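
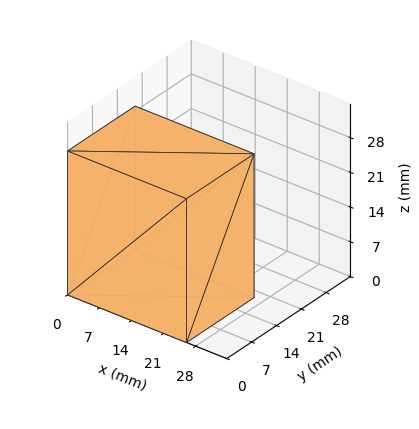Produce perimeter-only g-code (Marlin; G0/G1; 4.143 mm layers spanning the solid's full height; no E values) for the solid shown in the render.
Reading the render: the shape is a rectangular box, roughly 26 × 19 mm footprint and 29 mm tall (dimensions read to the nearest mm from the axis ticks). For the g-code, the solid's height is divided into equal slices at the stated Δz and each level perimeter traced with G1 moves after a G0 lift.

; perimeter-only toolpath
G21 ; units = mm
G90 ; absolute positioning
G28 ; home
; layer 1
G0 Z4.143
G0 X0.000 Y0.000
G1 X26.000 Y0.000
G1 X26.000 Y19.000
G1 X0.000 Y19.000
G1 X0.000 Y0.000
; layer 2
G0 Z8.286
G0 X0.000 Y0.000
G1 X26.000 Y0.000
G1 X26.000 Y19.000
G1 X0.000 Y19.000
G1 X0.000 Y0.000
; layer 3
G0 Z12.429
G0 X0.000 Y0.000
G1 X26.000 Y0.000
G1 X26.000 Y19.000
G1 X0.000 Y19.000
G1 X0.000 Y0.000
; layer 4
G0 Z16.571
G0 X0.000 Y0.000
G1 X26.000 Y0.000
G1 X26.000 Y19.000
G1 X0.000 Y19.000
G1 X0.000 Y0.000
; layer 5
G0 Z20.714
G0 X0.000 Y0.000
G1 X26.000 Y0.000
G1 X26.000 Y19.000
G1 X0.000 Y19.000
G1 X0.000 Y0.000
; layer 6
G0 Z24.857
G0 X0.000 Y0.000
G1 X26.000 Y0.000
G1 X26.000 Y19.000
G1 X0.000 Y19.000
G1 X0.000 Y0.000
; layer 7
G0 Z29.000
G0 X0.000 Y0.000
G1 X26.000 Y0.000
G1 X26.000 Y19.000
G1 X0.000 Y19.000
G1 X0.000 Y0.000
M2 ; end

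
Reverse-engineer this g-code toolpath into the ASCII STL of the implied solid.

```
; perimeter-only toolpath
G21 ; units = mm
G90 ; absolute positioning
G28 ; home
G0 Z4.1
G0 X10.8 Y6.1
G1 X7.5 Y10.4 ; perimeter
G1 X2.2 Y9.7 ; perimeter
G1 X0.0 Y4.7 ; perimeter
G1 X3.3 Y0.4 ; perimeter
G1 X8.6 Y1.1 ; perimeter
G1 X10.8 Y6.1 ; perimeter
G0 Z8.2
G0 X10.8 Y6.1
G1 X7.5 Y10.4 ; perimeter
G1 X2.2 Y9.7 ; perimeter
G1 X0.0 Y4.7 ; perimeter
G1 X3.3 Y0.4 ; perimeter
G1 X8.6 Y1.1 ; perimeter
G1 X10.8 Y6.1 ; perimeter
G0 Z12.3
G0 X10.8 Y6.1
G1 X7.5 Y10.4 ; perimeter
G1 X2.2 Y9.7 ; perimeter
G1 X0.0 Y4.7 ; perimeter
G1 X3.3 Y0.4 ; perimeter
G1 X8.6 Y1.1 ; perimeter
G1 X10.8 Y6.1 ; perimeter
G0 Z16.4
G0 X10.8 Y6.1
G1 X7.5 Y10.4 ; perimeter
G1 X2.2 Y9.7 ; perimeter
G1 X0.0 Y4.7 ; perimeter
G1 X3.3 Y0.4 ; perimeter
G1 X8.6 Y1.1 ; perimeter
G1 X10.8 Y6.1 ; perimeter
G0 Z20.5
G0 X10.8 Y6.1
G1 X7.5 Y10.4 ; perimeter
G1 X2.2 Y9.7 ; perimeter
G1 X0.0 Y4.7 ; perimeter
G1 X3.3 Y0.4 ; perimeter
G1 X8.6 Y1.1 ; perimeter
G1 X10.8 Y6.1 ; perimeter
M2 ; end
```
solid part
  facet normal 0.0000 0.0000 -1.0000
    outer loop
      vertex 2.2 9.7 0.0
      vertex 7.5 10.4 0.0
      vertex 10.8 6.1 0.0
    endloop
  endfacet
  facet normal 0.0000 0.0000 -1.0000
    outer loop
      vertex 0.0 4.7 0.0
      vertex 2.2 9.7 0.0
      vertex 10.8 6.1 0.0
    endloop
  endfacet
  facet normal 0.0000 0.0000 -1.0000
    outer loop
      vertex 3.3 0.4 0.0
      vertex 0.0 4.7 0.0
      vertex 10.8 6.1 0.0
    endloop
  endfacet
  facet normal 0.0000 0.0000 -1.0000
    outer loop
      vertex 8.6 1.1 0.0
      vertex 3.3 0.4 0.0
      vertex 10.8 6.1 0.0
    endloop
  endfacet
  facet normal 0.0000 0.0000 1.0000
    outer loop
      vertex 10.8 6.1 20.5
      vertex 7.5 10.4 20.5
      vertex 2.2 9.7 20.5
    endloop
  endfacet
  facet normal 0.0000 0.0000 1.0000
    outer loop
      vertex 10.8 6.1 20.5
      vertex 2.2 9.7 20.5
      vertex 0.0 4.7 20.5
    endloop
  endfacet
  facet normal 0.0000 0.0000 1.0000
    outer loop
      vertex 10.8 6.1 20.5
      vertex 0.0 4.7 20.5
      vertex 3.3 0.4 20.5
    endloop
  endfacet
  facet normal 0.0000 0.0000 1.0000
    outer loop
      vertex 10.8 6.1 20.5
      vertex 3.3 0.4 20.5
      vertex 8.6 1.1 20.5
    endloop
  endfacet
  facet normal 0.7933 0.6088 0.0000
    outer loop
      vertex 10.8 6.1 0.0
      vertex 7.5 10.4 0.0
      vertex 7.5 10.4 20.5
    endloop
  endfacet
  facet normal 0.7933 0.6088 0.0000
    outer loop
      vertex 10.8 6.1 0.0
      vertex 7.5 10.4 20.5
      vertex 10.8 6.1 20.5
    endloop
  endfacet
  facet normal -0.1309 0.9914 0.0000
    outer loop
      vertex 7.5 10.4 0.0
      vertex 2.2 9.7 0.0
      vertex 2.2 9.7 20.5
    endloop
  endfacet
  facet normal -0.1309 0.9914 0.0000
    outer loop
      vertex 7.5 10.4 0.0
      vertex 2.2 9.7 20.5
      vertex 7.5 10.4 20.5
    endloop
  endfacet
  facet normal -0.9153 0.4027 0.0000
    outer loop
      vertex 2.2 9.7 0.0
      vertex 0.0 4.7 0.0
      vertex 0.0 4.7 20.5
    endloop
  endfacet
  facet normal -0.9153 0.4027 0.0000
    outer loop
      vertex 2.2 9.7 0.0
      vertex 0.0 4.7 20.5
      vertex 2.2 9.7 20.5
    endloop
  endfacet
  facet normal -0.7933 -0.6088 0.0000
    outer loop
      vertex 0.0 4.7 0.0
      vertex 3.3 0.4 0.0
      vertex 3.3 0.4 20.5
    endloop
  endfacet
  facet normal -0.7933 -0.6088 0.0000
    outer loop
      vertex 0.0 4.7 0.0
      vertex 3.3 0.4 20.5
      vertex 0.0 4.7 20.5
    endloop
  endfacet
  facet normal 0.1309 -0.9914 0.0000
    outer loop
      vertex 3.3 0.4 0.0
      vertex 8.6 1.1 0.0
      vertex 8.6 1.1 20.5
    endloop
  endfacet
  facet normal 0.1309 -0.9914 0.0000
    outer loop
      vertex 3.3 0.4 0.0
      vertex 8.6 1.1 20.5
      vertex 3.3 0.4 20.5
    endloop
  endfacet
  facet normal 0.9153 -0.4027 0.0000
    outer loop
      vertex 8.6 1.1 0.0
      vertex 10.8 6.1 0.0
      vertex 10.8 6.1 20.5
    endloop
  endfacet
  facet normal 0.9153 -0.4027 0.0000
    outer loop
      vertex 8.6 1.1 0.0
      vertex 10.8 6.1 20.5
      vertex 8.6 1.1 20.5
    endloop
  endfacet
endsolid part

The G0 Z moves step by Δz≈4.1 mm. Every layer's G1 loop is the same polygon, so the solid is a straight extrusion of it from z=0 to z≈20.5. Closing with flat bottom and top caps and triangulating gives 20 facets — a regular 6-sided prism (a cylinder approximated with 6 flat sides), circumscribed radius ≈ 5.4 mm, height ≈ 20.5 mm.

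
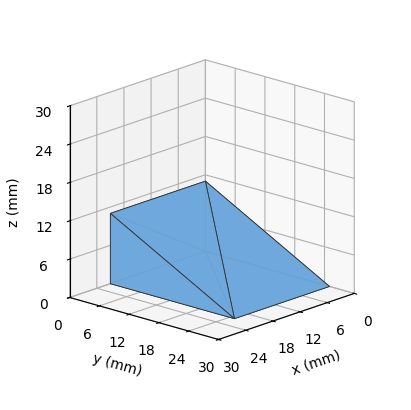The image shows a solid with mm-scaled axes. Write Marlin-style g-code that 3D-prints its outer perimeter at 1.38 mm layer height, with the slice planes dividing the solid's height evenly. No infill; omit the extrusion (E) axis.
Reading the render: the shape is a wedge (ramp): 21 × 25 mm base, rising to 11 mm along the y=0 edge and sloping linearly to z=0 at y=25 (dimensions read to the nearest mm from the axis ticks). For the g-code, the solid's height is divided into equal slices at the stated Δz and each level perimeter traced with G1 moves after a G0 lift.

; perimeter-only toolpath
G21 ; units = mm
G90 ; absolute positioning
G28 ; home
; layer 1
G0 Z1.38
G0 X0.00 Y0.00
G1 X21.00 Y0.00
G1 X21.00 Y21.88
G1 X0.00 Y21.88
G1 X0.00 Y0.00
; layer 2
G0 Z2.75
G0 X0.00 Y0.00
G1 X21.00 Y0.00
G1 X21.00 Y18.75
G1 X0.00 Y18.75
G1 X0.00 Y0.00
; layer 3
G0 Z4.12
G0 X0.00 Y0.00
G1 X21.00 Y0.00
G1 X21.00 Y15.62
G1 X0.00 Y15.62
G1 X0.00 Y0.00
; layer 4
G0 Z5.50
G0 X0.00 Y0.00
G1 X21.00 Y0.00
G1 X21.00 Y12.50
G1 X0.00 Y12.50
G1 X0.00 Y0.00
; layer 5
G0 Z6.88
G0 X0.00 Y0.00
G1 X21.00 Y0.00
G1 X21.00 Y9.38
G1 X0.00 Y9.38
G1 X0.00 Y0.00
; layer 6
G0 Z8.25
G0 X0.00 Y0.00
G1 X21.00 Y0.00
G1 X21.00 Y6.25
G1 X0.00 Y6.25
G1 X0.00 Y0.00
; layer 7
G0 Z9.62
G0 X0.00 Y0.00
G1 X21.00 Y0.00
G1 X21.00 Y3.12
G1 X0.00 Y3.12
G1 X0.00 Y0.00
M2 ; end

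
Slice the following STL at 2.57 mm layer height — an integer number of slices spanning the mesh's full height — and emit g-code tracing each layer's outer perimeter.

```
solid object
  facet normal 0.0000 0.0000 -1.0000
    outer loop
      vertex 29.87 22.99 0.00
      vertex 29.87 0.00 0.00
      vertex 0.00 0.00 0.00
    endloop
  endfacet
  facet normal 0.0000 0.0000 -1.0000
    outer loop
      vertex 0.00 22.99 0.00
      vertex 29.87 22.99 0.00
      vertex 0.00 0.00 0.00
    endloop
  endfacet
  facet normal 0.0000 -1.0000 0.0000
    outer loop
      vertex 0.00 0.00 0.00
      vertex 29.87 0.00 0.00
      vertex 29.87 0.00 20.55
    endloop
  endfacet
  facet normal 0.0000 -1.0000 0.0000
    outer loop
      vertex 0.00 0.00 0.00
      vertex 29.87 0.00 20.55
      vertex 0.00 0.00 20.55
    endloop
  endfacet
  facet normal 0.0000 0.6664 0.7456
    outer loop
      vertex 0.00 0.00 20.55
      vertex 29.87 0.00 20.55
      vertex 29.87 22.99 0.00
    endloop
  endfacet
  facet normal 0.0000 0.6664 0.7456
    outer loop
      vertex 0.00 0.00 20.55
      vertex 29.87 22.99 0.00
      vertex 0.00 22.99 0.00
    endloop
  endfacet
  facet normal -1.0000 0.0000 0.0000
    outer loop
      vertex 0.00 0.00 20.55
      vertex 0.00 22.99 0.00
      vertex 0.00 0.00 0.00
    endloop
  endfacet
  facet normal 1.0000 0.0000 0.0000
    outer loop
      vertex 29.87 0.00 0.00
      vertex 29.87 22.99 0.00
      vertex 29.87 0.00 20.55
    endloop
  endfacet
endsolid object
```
; perimeter-only toolpath
G21 ; units = mm
G90 ; absolute positioning
G28 ; home
; layer 1
G0 Z2.57
G0 X0.00 Y0.00
G1 X29.87 Y0.00
G1 X29.87 Y20.12
G1 X0.00 Y20.12
G1 X0.00 Y0.00
; layer 2
G0 Z5.14
G0 X0.00 Y0.00
G1 X29.87 Y0.00
G1 X29.87 Y17.24
G1 X0.00 Y17.24
G1 X0.00 Y0.00
; layer 3
G0 Z7.71
G0 X0.00 Y0.00
G1 X29.87 Y0.00
G1 X29.87 Y14.37
G1 X0.00 Y14.37
G1 X0.00 Y0.00
; layer 4
G0 Z10.28
G0 X0.00 Y0.00
G1 X29.87 Y0.00
G1 X29.87 Y11.49
G1 X0.00 Y11.49
G1 X0.00 Y0.00
; layer 5
G0 Z12.84
G0 X0.00 Y0.00
G1 X29.87 Y0.00
G1 X29.87 Y8.62
G1 X0.00 Y8.62
G1 X0.00 Y0.00
; layer 6
G0 Z15.41
G0 X0.00 Y0.00
G1 X29.87 Y0.00
G1 X29.87 Y5.75
G1 X0.00 Y5.75
G1 X0.00 Y0.00
; layer 7
G0 Z17.98
G0 X0.00 Y0.00
G1 X29.87 Y0.00
G1 X29.87 Y2.87
G1 X0.00 Y2.87
G1 X0.00 Y0.00
M2 ; end

The solid is a wedge (ramp): 29.9 × 23 mm base, rising to 20.6 mm along the y=0 edge and sloping linearly to z=0 at y=23. Slicing at Δz = 2.57 mm — 8 equal slices spanning the solid's height, so layer i sits at z = i·h/8 — gives 7 non-empty perimeters. Each is a 4-segment closed polygon; G0 lifts to the layer z and rapids to the start vertex, then G1 traces the edges. The cross-section shrinks linearly with z (the slice at the apex is degenerate and omitted).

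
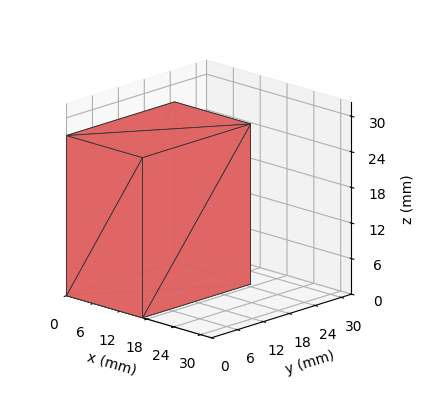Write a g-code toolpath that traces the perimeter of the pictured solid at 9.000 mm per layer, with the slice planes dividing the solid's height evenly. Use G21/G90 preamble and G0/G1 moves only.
Reading the render: the shape is a rectangular box, roughly 17 × 25 mm footprint and 27 mm tall (dimensions read to the nearest mm from the axis ticks). For the g-code, the solid's height is divided into equal slices at the stated Δz and each level perimeter traced with G1 moves after a G0 lift.

; perimeter-only toolpath
G21 ; units = mm
G90 ; absolute positioning
G28 ; home
; layer 1
G0 Z9.000
G0 X0.000 Y0.000
G1 X17.000 Y0.000
G1 X17.000 Y25.000
G1 X0.000 Y25.000
G1 X0.000 Y0.000
; layer 2
G0 Z18.000
G0 X0.000 Y0.000
G1 X17.000 Y0.000
G1 X17.000 Y25.000
G1 X0.000 Y25.000
G1 X0.000 Y0.000
; layer 3
G0 Z27.000
G0 X0.000 Y0.000
G1 X17.000 Y0.000
G1 X17.000 Y25.000
G1 X0.000 Y25.000
G1 X0.000 Y0.000
M2 ; end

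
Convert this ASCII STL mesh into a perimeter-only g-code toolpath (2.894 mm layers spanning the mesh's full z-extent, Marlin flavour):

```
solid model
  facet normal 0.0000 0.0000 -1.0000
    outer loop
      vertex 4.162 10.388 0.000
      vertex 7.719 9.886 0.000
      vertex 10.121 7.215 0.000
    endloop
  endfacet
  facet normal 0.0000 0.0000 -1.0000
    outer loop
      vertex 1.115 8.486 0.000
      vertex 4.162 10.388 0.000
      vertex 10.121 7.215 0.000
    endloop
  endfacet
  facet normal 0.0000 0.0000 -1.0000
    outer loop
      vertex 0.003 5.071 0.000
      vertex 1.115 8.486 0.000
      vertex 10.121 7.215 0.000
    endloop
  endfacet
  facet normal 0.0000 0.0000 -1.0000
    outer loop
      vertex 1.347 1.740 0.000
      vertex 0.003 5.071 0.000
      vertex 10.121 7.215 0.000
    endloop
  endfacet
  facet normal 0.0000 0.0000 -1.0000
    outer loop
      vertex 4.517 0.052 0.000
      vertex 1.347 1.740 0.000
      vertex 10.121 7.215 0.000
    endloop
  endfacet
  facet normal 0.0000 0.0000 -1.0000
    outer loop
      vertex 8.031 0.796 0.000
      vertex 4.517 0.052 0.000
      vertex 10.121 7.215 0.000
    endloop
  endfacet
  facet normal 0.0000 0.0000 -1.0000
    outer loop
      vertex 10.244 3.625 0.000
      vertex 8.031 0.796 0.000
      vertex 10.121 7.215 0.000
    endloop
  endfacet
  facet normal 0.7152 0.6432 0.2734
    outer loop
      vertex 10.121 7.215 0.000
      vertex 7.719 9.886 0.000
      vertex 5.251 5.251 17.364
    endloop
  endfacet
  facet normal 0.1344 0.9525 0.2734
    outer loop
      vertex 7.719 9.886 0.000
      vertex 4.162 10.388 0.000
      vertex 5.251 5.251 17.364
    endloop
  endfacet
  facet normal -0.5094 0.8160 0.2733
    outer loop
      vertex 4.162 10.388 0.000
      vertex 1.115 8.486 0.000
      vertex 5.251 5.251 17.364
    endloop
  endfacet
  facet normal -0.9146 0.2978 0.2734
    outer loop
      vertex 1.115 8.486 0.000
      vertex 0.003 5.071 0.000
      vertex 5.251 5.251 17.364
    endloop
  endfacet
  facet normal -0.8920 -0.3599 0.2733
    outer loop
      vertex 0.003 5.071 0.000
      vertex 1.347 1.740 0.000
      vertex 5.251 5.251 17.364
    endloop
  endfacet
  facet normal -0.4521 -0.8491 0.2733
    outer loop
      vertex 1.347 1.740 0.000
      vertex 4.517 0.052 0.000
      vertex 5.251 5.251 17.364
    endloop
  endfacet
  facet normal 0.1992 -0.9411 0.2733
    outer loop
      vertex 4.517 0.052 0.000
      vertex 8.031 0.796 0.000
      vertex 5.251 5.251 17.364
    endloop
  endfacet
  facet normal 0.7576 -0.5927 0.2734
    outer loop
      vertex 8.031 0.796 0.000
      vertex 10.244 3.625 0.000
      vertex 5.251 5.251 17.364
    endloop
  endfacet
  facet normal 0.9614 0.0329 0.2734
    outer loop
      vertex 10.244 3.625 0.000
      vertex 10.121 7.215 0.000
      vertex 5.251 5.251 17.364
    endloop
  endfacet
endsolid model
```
; perimeter-only toolpath
G21 ; units = mm
G90 ; absolute positioning
G28 ; home
; layer 1
G0 Z2.894
G0 X9.309 Y6.888
G1 X7.308 Y9.114
G1 X4.343 Y9.532
G1 X1.804 Y7.947
G1 X0.878 Y5.101
G1 X1.998 Y2.325
G1 X4.639 Y0.918
G1 X7.568 Y1.538
G1 X9.412 Y3.896
G1 X9.309 Y6.888
; layer 2
G0 Z5.788
G0 X8.498 Y6.560
G1 X6.896 Y8.341
G1 X4.525 Y8.676
G1 X2.494 Y7.408
G1 X1.752 Y5.131
G1 X2.648 Y2.910
G1 X4.762 Y1.785
G1 X7.104 Y2.281
G1 X8.580 Y4.167
G1 X8.498 Y6.560
; layer 3
G0 Z8.682
G0 X7.686 Y6.233
G1 X6.485 Y7.569
G1 X4.707 Y7.819
G1 X3.183 Y6.869
G1 X2.627 Y5.161
G1 X3.299 Y3.496
G1 X4.884 Y2.651
G1 X6.641 Y3.024
G1 X7.748 Y4.438
G1 X7.686 Y6.233
; layer 4
G0 Z11.576
G0 X6.874 Y5.906
G1 X6.074 Y6.796
G1 X4.888 Y6.963
G1 X3.872 Y6.329
G1 X3.502 Y5.191
G1 X3.950 Y4.081
G1 X5.006 Y3.518
G1 X6.178 Y3.766
G1 X6.915 Y4.709
G1 X6.874 Y5.906
; layer 5
G0 Z14.470
G0 X6.063 Y5.578
G1 X5.662 Y6.023
G1 X5.069 Y6.107
G1 X4.562 Y5.790
G1 X4.376 Y5.221
G1 X4.600 Y4.666
G1 X5.129 Y4.385
G1 X5.714 Y4.508
G1 X6.083 Y4.980
G1 X6.063 Y5.578
M2 ; end

The solid is a regular 9-sided pyramid, base circumscribed radius ≈ 5.25 mm, apex at z ≈ 17.4 mm. Slicing at Δz = 2.894 mm — 6 equal slices spanning the solid's height, so layer i sits at z = i·h/6 — gives 5 non-empty perimeters. Each is a 9-segment closed polygon; G0 lifts to the layer z and rapids to the start vertex, then G1 traces the edges. The cross-section shrinks linearly with z (the slice at the apex is degenerate and omitted).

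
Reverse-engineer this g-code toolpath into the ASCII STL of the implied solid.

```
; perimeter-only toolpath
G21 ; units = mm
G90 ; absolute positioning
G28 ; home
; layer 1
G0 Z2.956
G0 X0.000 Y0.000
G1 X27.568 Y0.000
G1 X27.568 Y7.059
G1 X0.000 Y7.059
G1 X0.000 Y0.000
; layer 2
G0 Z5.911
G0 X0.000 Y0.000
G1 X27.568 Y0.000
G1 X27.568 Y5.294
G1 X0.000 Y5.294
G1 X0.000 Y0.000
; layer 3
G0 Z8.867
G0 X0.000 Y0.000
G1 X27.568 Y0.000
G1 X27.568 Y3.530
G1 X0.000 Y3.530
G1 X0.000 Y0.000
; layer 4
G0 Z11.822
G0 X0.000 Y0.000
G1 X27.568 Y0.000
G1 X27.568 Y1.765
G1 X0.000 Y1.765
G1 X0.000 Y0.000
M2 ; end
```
solid part
  facet normal 0.0000 0.0000 -1.0000
    outer loop
      vertex 27.568 8.824 0.000
      vertex 27.568 0.000 0.000
      vertex 0.000 0.000 0.000
    endloop
  endfacet
  facet normal 0.0000 0.0000 -1.0000
    outer loop
      vertex 0.000 8.824 0.000
      vertex 27.568 8.824 0.000
      vertex 0.000 0.000 0.000
    endloop
  endfacet
  facet normal 0.0000 -1.0000 0.0000
    outer loop
      vertex 0.000 0.000 0.000
      vertex 27.568 0.000 0.000
      vertex 27.568 0.000 14.778
    endloop
  endfacet
  facet normal 0.0000 -1.0000 0.0000
    outer loop
      vertex 0.000 0.000 0.000
      vertex 27.568 0.000 14.778
      vertex 0.000 0.000 14.778
    endloop
  endfacet
  facet normal 0.0000 0.8586 0.5127
    outer loop
      vertex 0.000 0.000 14.778
      vertex 27.568 0.000 14.778
      vertex 27.568 8.824 0.000
    endloop
  endfacet
  facet normal 0.0000 0.8586 0.5127
    outer loop
      vertex 0.000 0.000 14.778
      vertex 27.568 8.824 0.000
      vertex 0.000 8.824 0.000
    endloop
  endfacet
  facet normal -1.0000 0.0000 0.0000
    outer loop
      vertex 0.000 0.000 14.778
      vertex 0.000 8.824 0.000
      vertex 0.000 0.000 0.000
    endloop
  endfacet
  facet normal 1.0000 0.0000 0.0000
    outer loop
      vertex 27.568 0.000 0.000
      vertex 27.568 8.824 0.000
      vertex 27.568 0.000 14.778
    endloop
  endfacet
endsolid part

The G0 Z moves step by Δz≈2.956 mm. The G1 loops shrink linearly with z, so the solid tapers from its base footprint up to z≈14.8. Closing with a flat bottom cap and the tapered top and triangulating gives 8 facets — a wedge (ramp): 27.6 × 8.82 mm base, rising to 14.8 mm along the y=0 edge and sloping linearly to z=0 at y=8.82.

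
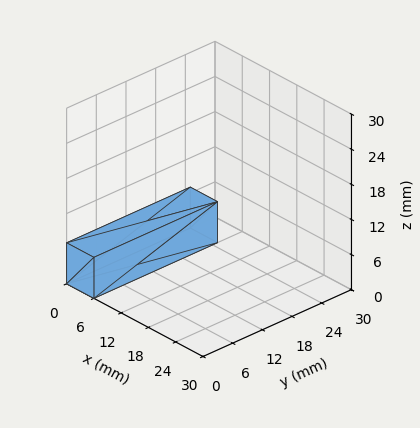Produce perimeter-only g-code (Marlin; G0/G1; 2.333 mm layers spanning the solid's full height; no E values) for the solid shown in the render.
Reading the render: the shape is a rectangular box, roughly 6 × 25 mm footprint and 7 mm tall (dimensions read to the nearest mm from the axis ticks). For the g-code, the solid's height is divided into equal slices at the stated Δz and each level perimeter traced with G1 moves after a G0 lift.

; perimeter-only toolpath
G21 ; units = mm
G90 ; absolute positioning
G28 ; home
; layer 1
G0 Z2.333
G0 X0.000 Y0.000
G1 X6.000 Y0.000
G1 X6.000 Y25.000
G1 X0.000 Y25.000
G1 X0.000 Y0.000
; layer 2
G0 Z4.667
G0 X0.000 Y0.000
G1 X6.000 Y0.000
G1 X6.000 Y25.000
G1 X0.000 Y25.000
G1 X0.000 Y0.000
; layer 3
G0 Z7.000
G0 X0.000 Y0.000
G1 X6.000 Y0.000
G1 X6.000 Y25.000
G1 X0.000 Y25.000
G1 X0.000 Y0.000
M2 ; end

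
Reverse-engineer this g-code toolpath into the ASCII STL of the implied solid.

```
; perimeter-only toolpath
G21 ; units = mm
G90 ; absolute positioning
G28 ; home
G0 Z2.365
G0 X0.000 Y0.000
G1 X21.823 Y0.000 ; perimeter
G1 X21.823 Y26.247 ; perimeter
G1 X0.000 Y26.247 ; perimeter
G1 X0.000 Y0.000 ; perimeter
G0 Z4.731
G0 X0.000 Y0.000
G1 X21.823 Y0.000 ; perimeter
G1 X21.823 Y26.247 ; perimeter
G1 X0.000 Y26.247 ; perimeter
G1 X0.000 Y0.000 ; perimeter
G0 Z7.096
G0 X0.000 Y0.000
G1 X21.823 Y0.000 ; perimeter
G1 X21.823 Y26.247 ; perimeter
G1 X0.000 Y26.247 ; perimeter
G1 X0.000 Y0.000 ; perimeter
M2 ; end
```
solid part
  facet normal 0.0000 0.0000 -1.0000
    outer loop
      vertex 21.823 26.247 0.000
      vertex 21.823 0.000 0.000
      vertex 0.000 0.000 0.000
    endloop
  endfacet
  facet normal 0.0000 0.0000 -1.0000
    outer loop
      vertex 0.000 26.247 0.000
      vertex 21.823 26.247 0.000
      vertex 0.000 0.000 0.000
    endloop
  endfacet
  facet normal 0.0000 0.0000 1.0000
    outer loop
      vertex 0.000 0.000 7.096
      vertex 21.823 0.000 7.096
      vertex 21.823 26.247 7.096
    endloop
  endfacet
  facet normal 0.0000 0.0000 1.0000
    outer loop
      vertex 0.000 0.000 7.096
      vertex 21.823 26.247 7.096
      vertex 0.000 26.247 7.096
    endloop
  endfacet
  facet normal 0.0000 -1.0000 0.0000
    outer loop
      vertex 0.000 0.000 0.000
      vertex 21.823 0.000 0.000
      vertex 21.823 0.000 7.096
    endloop
  endfacet
  facet normal 0.0000 -1.0000 0.0000
    outer loop
      vertex 0.000 0.000 0.000
      vertex 21.823 0.000 7.096
      vertex 0.000 0.000 7.096
    endloop
  endfacet
  facet normal 0.0000 1.0000 0.0000
    outer loop
      vertex 21.823 26.247 7.096
      vertex 21.823 26.247 0.000
      vertex 0.000 26.247 0.000
    endloop
  endfacet
  facet normal 0.0000 1.0000 0.0000
    outer loop
      vertex 0.000 26.247 7.096
      vertex 21.823 26.247 7.096
      vertex 0.000 26.247 0.000
    endloop
  endfacet
  facet normal -1.0000 0.0000 0.0000
    outer loop
      vertex 0.000 26.247 7.096
      vertex 0.000 26.247 0.000
      vertex 0.000 0.000 0.000
    endloop
  endfacet
  facet normal -1.0000 0.0000 0.0000
    outer loop
      vertex 0.000 0.000 7.096
      vertex 0.000 26.247 7.096
      vertex 0.000 0.000 0.000
    endloop
  endfacet
  facet normal 1.0000 0.0000 0.0000
    outer loop
      vertex 21.823 0.000 0.000
      vertex 21.823 26.247 0.000
      vertex 21.823 26.247 7.096
    endloop
  endfacet
  facet normal 1.0000 0.0000 0.0000
    outer loop
      vertex 21.823 0.000 0.000
      vertex 21.823 26.247 7.096
      vertex 21.823 0.000 7.096
    endloop
  endfacet
endsolid part

The G0 Z moves step by Δz≈2.365 mm. Every layer's G1 loop is the same polygon, so the solid is a straight extrusion of it from z=0 to z≈7.1. Closing with flat bottom and top caps and triangulating gives 12 facets — a rectangular box, roughly 21.8 × 26.2 mm footprint and 7.1 mm tall.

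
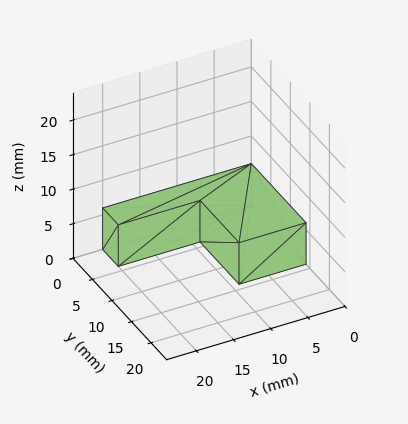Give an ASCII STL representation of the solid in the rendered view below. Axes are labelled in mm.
Reading the render: the shape is an L-shaped prism: outer 20 × 14 mm, arm thicknesses ≈ 4 mm (horizontal) and 9 mm (vertical), extruded 6 mm in z (dimensions read to the nearest mm from the axis ticks). For the STL, each face is triangulated and given an outward normal.

solid part
  facet normal 0.0000 0.0000 -1.0000
    outer loop
      vertex 20.00 4.00 0.00
      vertex 20.00 0.00 0.00
      vertex 0.00 0.00 0.00
    endloop
  endfacet
  facet normal 0.0000 0.0000 -1.0000
    outer loop
      vertex 9.00 4.00 0.00
      vertex 20.00 4.00 0.00
      vertex 0.00 0.00 0.00
    endloop
  endfacet
  facet normal 0.0000 0.0000 -1.0000
    outer loop
      vertex 9.00 14.00 0.00
      vertex 9.00 4.00 0.00
      vertex 0.00 0.00 0.00
    endloop
  endfacet
  facet normal 0.0000 0.0000 -1.0000
    outer loop
      vertex 0.00 14.00 0.00
      vertex 9.00 14.00 0.00
      vertex 0.00 0.00 0.00
    endloop
  endfacet
  facet normal 0.0000 0.0000 1.0000
    outer loop
      vertex 0.00 0.00 6.00
      vertex 20.00 0.00 6.00
      vertex 20.00 4.00 6.00
    endloop
  endfacet
  facet normal 0.0000 0.0000 1.0000
    outer loop
      vertex 0.00 0.00 6.00
      vertex 20.00 4.00 6.00
      vertex 9.00 4.00 6.00
    endloop
  endfacet
  facet normal 0.0000 0.0000 1.0000
    outer loop
      vertex 0.00 0.00 6.00
      vertex 9.00 4.00 6.00
      vertex 9.00 14.00 6.00
    endloop
  endfacet
  facet normal 0.0000 0.0000 1.0000
    outer loop
      vertex 0.00 0.00 6.00
      vertex 9.00 14.00 6.00
      vertex 0.00 14.00 6.00
    endloop
  endfacet
  facet normal 0.0000 -1.0000 0.0000
    outer loop
      vertex 0.00 0.00 0.00
      vertex 20.00 0.00 0.00
      vertex 20.00 0.00 6.00
    endloop
  endfacet
  facet normal 0.0000 -1.0000 0.0000
    outer loop
      vertex 0.00 0.00 0.00
      vertex 20.00 0.00 6.00
      vertex 0.00 0.00 6.00
    endloop
  endfacet
  facet normal 1.0000 0.0000 0.0000
    outer loop
      vertex 20.00 0.00 0.00
      vertex 20.00 4.00 0.00
      vertex 20.00 4.00 6.00
    endloop
  endfacet
  facet normal 1.0000 0.0000 0.0000
    outer loop
      vertex 20.00 0.00 0.00
      vertex 20.00 4.00 6.00
      vertex 20.00 0.00 6.00
    endloop
  endfacet
  facet normal 0.0000 1.0000 0.0000
    outer loop
      vertex 20.00 4.00 0.00
      vertex 9.00 4.00 0.00
      vertex 9.00 4.00 6.00
    endloop
  endfacet
  facet normal 0.0000 1.0000 0.0000
    outer loop
      vertex 20.00 4.00 0.00
      vertex 9.00 4.00 6.00
      vertex 20.00 4.00 6.00
    endloop
  endfacet
  facet normal 1.0000 0.0000 0.0000
    outer loop
      vertex 9.00 4.00 0.00
      vertex 9.00 14.00 0.00
      vertex 9.00 14.00 6.00
    endloop
  endfacet
  facet normal 1.0000 0.0000 0.0000
    outer loop
      vertex 9.00 4.00 0.00
      vertex 9.00 14.00 6.00
      vertex 9.00 4.00 6.00
    endloop
  endfacet
  facet normal 0.0000 1.0000 0.0000
    outer loop
      vertex 9.00 14.00 0.00
      vertex 0.00 14.00 0.00
      vertex 0.00 14.00 6.00
    endloop
  endfacet
  facet normal 0.0000 1.0000 0.0000
    outer loop
      vertex 9.00 14.00 0.00
      vertex 0.00 14.00 6.00
      vertex 9.00 14.00 6.00
    endloop
  endfacet
  facet normal -1.0000 0.0000 0.0000
    outer loop
      vertex 0.00 14.00 0.00
      vertex 0.00 0.00 0.00
      vertex 0.00 0.00 6.00
    endloop
  endfacet
  facet normal -1.0000 0.0000 0.0000
    outer loop
      vertex 0.00 14.00 0.00
      vertex 0.00 0.00 6.00
      vertex 0.00 14.00 6.00
    endloop
  endfacet
endsolid part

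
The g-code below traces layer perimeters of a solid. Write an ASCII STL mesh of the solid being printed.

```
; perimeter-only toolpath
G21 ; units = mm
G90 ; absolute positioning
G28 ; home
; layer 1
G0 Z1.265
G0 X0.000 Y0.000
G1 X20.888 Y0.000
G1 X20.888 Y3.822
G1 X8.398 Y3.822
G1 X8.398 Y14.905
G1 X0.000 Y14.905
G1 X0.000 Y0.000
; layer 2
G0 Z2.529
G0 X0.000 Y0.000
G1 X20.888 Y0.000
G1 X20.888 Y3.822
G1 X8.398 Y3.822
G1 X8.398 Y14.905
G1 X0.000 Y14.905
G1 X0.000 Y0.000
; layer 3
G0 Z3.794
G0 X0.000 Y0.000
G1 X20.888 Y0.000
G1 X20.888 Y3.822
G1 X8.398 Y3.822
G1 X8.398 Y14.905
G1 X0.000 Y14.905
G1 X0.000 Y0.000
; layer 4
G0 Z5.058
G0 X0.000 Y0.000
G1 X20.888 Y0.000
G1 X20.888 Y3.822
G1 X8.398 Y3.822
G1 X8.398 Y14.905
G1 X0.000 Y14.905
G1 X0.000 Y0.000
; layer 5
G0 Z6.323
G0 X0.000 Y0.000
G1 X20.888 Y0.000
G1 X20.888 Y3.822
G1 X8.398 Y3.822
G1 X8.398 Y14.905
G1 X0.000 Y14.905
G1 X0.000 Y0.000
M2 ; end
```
solid part
  facet normal 0.0000 0.0000 -1.0000
    outer loop
      vertex 20.888 3.822 0.000
      vertex 20.888 0.000 0.000
      vertex 0.000 0.000 0.000
    endloop
  endfacet
  facet normal 0.0000 0.0000 -1.0000
    outer loop
      vertex 8.398 3.822 0.000
      vertex 20.888 3.822 0.000
      vertex 0.000 0.000 0.000
    endloop
  endfacet
  facet normal 0.0000 0.0000 -1.0000
    outer loop
      vertex 8.398 14.905 0.000
      vertex 8.398 3.822 0.000
      vertex 0.000 0.000 0.000
    endloop
  endfacet
  facet normal 0.0000 0.0000 -1.0000
    outer loop
      vertex 0.000 14.905 0.000
      vertex 8.398 14.905 0.000
      vertex 0.000 0.000 0.000
    endloop
  endfacet
  facet normal 0.0000 0.0000 1.0000
    outer loop
      vertex 0.000 0.000 6.323
      vertex 20.888 0.000 6.323
      vertex 20.888 3.822 6.323
    endloop
  endfacet
  facet normal 0.0000 0.0000 1.0000
    outer loop
      vertex 0.000 0.000 6.323
      vertex 20.888 3.822 6.323
      vertex 8.398 3.822 6.323
    endloop
  endfacet
  facet normal 0.0000 0.0000 1.0000
    outer loop
      vertex 0.000 0.000 6.323
      vertex 8.398 3.822 6.323
      vertex 8.398 14.905 6.323
    endloop
  endfacet
  facet normal 0.0000 0.0000 1.0000
    outer loop
      vertex 0.000 0.000 6.323
      vertex 8.398 14.905 6.323
      vertex 0.000 14.905 6.323
    endloop
  endfacet
  facet normal 0.0000 -1.0000 0.0000
    outer loop
      vertex 0.000 0.000 0.000
      vertex 20.888 0.000 0.000
      vertex 20.888 0.000 6.323
    endloop
  endfacet
  facet normal 0.0000 -1.0000 0.0000
    outer loop
      vertex 0.000 0.000 0.000
      vertex 20.888 0.000 6.323
      vertex 0.000 0.000 6.323
    endloop
  endfacet
  facet normal 1.0000 0.0000 0.0000
    outer loop
      vertex 20.888 0.000 0.000
      vertex 20.888 3.822 0.000
      vertex 20.888 3.822 6.323
    endloop
  endfacet
  facet normal 1.0000 0.0000 0.0000
    outer loop
      vertex 20.888 0.000 0.000
      vertex 20.888 3.822 6.323
      vertex 20.888 0.000 6.323
    endloop
  endfacet
  facet normal 0.0000 1.0000 0.0000
    outer loop
      vertex 20.888 3.822 0.000
      vertex 8.398 3.822 0.000
      vertex 8.398 3.822 6.323
    endloop
  endfacet
  facet normal 0.0000 1.0000 0.0000
    outer loop
      vertex 20.888 3.822 0.000
      vertex 8.398 3.822 6.323
      vertex 20.888 3.822 6.323
    endloop
  endfacet
  facet normal 1.0000 0.0000 0.0000
    outer loop
      vertex 8.398 3.822 0.000
      vertex 8.398 14.905 0.000
      vertex 8.398 14.905 6.323
    endloop
  endfacet
  facet normal 1.0000 0.0000 0.0000
    outer loop
      vertex 8.398 3.822 0.000
      vertex 8.398 14.905 6.323
      vertex 8.398 3.822 6.323
    endloop
  endfacet
  facet normal 0.0000 1.0000 0.0000
    outer loop
      vertex 8.398 14.905 0.000
      vertex 0.000 14.905 0.000
      vertex 0.000 14.905 6.323
    endloop
  endfacet
  facet normal 0.0000 1.0000 0.0000
    outer loop
      vertex 8.398 14.905 0.000
      vertex 0.000 14.905 6.323
      vertex 8.398 14.905 6.323
    endloop
  endfacet
  facet normal -1.0000 0.0000 0.0000
    outer loop
      vertex 0.000 14.905 0.000
      vertex 0.000 0.000 0.000
      vertex 0.000 0.000 6.323
    endloop
  endfacet
  facet normal -1.0000 0.0000 0.0000
    outer loop
      vertex 0.000 14.905 0.000
      vertex 0.000 0.000 6.323
      vertex 0.000 14.905 6.323
    endloop
  endfacet
endsolid part

The G0 Z moves step by Δz≈1.265 mm. Every layer's G1 loop is the same polygon, so the solid is a straight extrusion of it from z=0 to z≈6.32. Closing with flat bottom and top caps and triangulating gives 20 facets — an L-shaped prism: outer 20.9 × 14.9 mm, arm thicknesses ≈ 3.82 mm (horizontal) and 8.4 mm (vertical), extruded 6.32 mm in z.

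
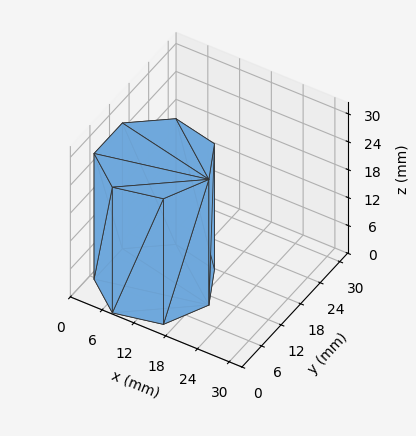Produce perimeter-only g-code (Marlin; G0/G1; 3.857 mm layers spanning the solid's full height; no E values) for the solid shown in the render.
Reading the render: the shape is a regular 7-sided prism (a cylinder approximated with 7 flat sides), circumscribed radius ≈ 10 mm, height ≈ 27 mm (dimensions read to the nearest mm from the axis ticks). For the g-code, the solid's height is divided into equal slices at the stated Δz and each level perimeter traced with G1 moves after a G0 lift.

; perimeter-only toolpath
G21 ; units = mm
G90 ; absolute positioning
G28 ; home
; layer 1
G0 Z3.857
G0 X20.000 Y10.000
G1 X16.235 Y17.818
G1 X7.775 Y19.749
G1 X0.990 Y14.339
G1 X0.990 Y5.661
G1 X7.775 Y0.251
G1 X16.235 Y2.182
G1 X20.000 Y10.000
; layer 2
G0 Z7.714
G0 X20.000 Y10.000
G1 X16.235 Y17.818
G1 X7.775 Y19.749
G1 X0.990 Y14.339
G1 X0.990 Y5.661
G1 X7.775 Y0.251
G1 X16.235 Y2.182
G1 X20.000 Y10.000
; layer 3
G0 Z11.571
G0 X20.000 Y10.000
G1 X16.235 Y17.818
G1 X7.775 Y19.749
G1 X0.990 Y14.339
G1 X0.990 Y5.661
G1 X7.775 Y0.251
G1 X16.235 Y2.182
G1 X20.000 Y10.000
; layer 4
G0 Z15.429
G0 X20.000 Y10.000
G1 X16.235 Y17.818
G1 X7.775 Y19.749
G1 X0.990 Y14.339
G1 X0.990 Y5.661
G1 X7.775 Y0.251
G1 X16.235 Y2.182
G1 X20.000 Y10.000
; layer 5
G0 Z19.286
G0 X20.000 Y10.000
G1 X16.235 Y17.818
G1 X7.775 Y19.749
G1 X0.990 Y14.339
G1 X0.990 Y5.661
G1 X7.775 Y0.251
G1 X16.235 Y2.182
G1 X20.000 Y10.000
; layer 6
G0 Z23.143
G0 X20.000 Y10.000
G1 X16.235 Y17.818
G1 X7.775 Y19.749
G1 X0.990 Y14.339
G1 X0.990 Y5.661
G1 X7.775 Y0.251
G1 X16.235 Y2.182
G1 X20.000 Y10.000
; layer 7
G0 Z27.000
G0 X20.000 Y10.000
G1 X16.235 Y17.818
G1 X7.775 Y19.749
G1 X0.990 Y14.339
G1 X0.990 Y5.661
G1 X7.775 Y0.251
G1 X16.235 Y2.182
G1 X20.000 Y10.000
M2 ; end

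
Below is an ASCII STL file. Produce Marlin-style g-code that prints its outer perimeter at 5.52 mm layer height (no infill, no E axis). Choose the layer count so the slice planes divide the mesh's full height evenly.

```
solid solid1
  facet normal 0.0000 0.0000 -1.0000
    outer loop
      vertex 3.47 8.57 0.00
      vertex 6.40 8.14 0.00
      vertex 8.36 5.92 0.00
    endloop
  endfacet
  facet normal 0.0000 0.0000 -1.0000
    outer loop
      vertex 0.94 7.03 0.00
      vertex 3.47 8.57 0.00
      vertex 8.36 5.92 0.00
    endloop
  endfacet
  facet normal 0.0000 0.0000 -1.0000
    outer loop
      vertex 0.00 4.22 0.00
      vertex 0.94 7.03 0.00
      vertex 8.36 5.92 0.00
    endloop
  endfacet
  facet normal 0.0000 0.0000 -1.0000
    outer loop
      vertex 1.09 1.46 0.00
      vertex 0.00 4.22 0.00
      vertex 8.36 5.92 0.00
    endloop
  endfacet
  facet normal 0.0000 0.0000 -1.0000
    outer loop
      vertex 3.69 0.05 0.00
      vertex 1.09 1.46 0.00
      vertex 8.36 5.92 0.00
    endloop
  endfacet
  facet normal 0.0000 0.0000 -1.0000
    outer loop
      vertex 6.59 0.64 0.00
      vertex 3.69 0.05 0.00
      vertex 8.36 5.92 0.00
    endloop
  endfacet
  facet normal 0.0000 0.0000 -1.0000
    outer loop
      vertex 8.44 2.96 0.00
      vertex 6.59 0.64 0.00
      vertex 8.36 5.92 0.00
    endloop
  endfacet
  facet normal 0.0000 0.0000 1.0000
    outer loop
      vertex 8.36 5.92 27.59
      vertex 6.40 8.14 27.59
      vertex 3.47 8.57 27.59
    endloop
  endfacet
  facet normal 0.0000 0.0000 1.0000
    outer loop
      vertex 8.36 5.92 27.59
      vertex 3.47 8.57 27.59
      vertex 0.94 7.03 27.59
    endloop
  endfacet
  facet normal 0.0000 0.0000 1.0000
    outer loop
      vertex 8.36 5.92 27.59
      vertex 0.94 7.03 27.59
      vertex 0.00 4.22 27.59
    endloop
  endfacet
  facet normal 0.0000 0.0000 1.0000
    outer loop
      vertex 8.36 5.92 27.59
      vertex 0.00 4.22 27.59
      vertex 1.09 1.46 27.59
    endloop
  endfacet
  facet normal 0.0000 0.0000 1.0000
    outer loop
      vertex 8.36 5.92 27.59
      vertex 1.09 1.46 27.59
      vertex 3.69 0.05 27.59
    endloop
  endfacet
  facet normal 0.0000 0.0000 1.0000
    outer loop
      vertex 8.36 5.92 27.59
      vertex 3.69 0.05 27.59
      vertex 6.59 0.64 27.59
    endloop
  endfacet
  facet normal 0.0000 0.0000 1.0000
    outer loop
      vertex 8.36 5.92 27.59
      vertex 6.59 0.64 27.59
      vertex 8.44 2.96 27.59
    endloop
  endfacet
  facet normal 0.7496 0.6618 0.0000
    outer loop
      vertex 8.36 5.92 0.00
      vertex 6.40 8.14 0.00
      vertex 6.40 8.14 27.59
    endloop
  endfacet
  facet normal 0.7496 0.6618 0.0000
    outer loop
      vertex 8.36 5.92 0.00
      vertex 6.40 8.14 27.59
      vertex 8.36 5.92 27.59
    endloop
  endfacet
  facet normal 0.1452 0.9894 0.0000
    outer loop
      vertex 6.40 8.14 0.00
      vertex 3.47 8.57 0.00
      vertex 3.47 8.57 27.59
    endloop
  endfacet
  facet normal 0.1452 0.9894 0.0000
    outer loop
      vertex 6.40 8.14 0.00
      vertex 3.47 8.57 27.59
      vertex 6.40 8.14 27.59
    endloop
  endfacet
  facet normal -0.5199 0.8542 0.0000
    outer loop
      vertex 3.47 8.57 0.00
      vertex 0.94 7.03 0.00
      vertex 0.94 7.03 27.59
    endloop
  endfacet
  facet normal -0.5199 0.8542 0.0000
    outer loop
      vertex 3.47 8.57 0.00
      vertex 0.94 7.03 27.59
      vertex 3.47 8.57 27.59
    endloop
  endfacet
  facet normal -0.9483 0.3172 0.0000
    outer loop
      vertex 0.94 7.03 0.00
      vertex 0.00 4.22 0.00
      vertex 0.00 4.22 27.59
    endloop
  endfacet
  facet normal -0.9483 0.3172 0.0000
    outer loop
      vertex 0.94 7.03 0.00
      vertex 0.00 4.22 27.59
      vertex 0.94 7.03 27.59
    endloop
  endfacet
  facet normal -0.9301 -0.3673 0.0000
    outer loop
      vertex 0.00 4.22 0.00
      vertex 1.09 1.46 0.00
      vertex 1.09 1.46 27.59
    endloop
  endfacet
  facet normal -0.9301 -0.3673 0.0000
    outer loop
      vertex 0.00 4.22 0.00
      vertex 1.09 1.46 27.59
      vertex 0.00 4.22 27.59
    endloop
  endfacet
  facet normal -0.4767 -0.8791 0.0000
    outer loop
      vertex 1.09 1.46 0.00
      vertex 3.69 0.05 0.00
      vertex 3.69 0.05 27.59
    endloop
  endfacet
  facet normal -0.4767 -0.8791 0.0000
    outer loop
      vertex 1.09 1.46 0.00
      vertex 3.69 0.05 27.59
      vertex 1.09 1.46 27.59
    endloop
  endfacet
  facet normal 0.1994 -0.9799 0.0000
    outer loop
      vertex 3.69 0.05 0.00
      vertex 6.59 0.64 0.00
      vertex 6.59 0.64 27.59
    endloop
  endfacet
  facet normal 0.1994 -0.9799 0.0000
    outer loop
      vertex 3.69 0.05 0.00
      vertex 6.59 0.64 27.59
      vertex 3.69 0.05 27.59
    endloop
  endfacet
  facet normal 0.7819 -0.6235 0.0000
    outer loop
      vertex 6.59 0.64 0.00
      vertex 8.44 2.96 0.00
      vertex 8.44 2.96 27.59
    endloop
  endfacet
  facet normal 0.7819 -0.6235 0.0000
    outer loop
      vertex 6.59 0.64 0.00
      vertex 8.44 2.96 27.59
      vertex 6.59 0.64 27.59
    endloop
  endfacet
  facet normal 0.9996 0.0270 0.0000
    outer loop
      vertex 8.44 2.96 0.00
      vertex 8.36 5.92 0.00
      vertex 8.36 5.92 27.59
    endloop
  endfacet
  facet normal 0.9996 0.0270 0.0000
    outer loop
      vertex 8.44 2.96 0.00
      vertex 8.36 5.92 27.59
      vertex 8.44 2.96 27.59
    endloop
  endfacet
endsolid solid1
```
; perimeter-only toolpath
G21 ; units = mm
G90 ; absolute positioning
G28 ; home
; layer 1
G0 Z5.52
G0 X8.36 Y5.92
G1 X6.40 Y8.14
G1 X3.47 Y8.57
G1 X0.94 Y7.03
G1 X0.00 Y4.22
G1 X1.09 Y1.46
G1 X3.69 Y0.05
G1 X6.59 Y0.64
G1 X8.44 Y2.96
G1 X8.36 Y5.92
; layer 2
G0 Z11.04
G0 X8.36 Y5.92
G1 X6.40 Y8.14
G1 X3.47 Y8.57
G1 X0.94 Y7.03
G1 X0.00 Y4.22
G1 X1.09 Y1.46
G1 X3.69 Y0.05
G1 X6.59 Y0.64
G1 X8.44 Y2.96
G1 X8.36 Y5.92
; layer 3
G0 Z16.55
G0 X8.36 Y5.92
G1 X6.40 Y8.14
G1 X3.47 Y8.57
G1 X0.94 Y7.03
G1 X0.00 Y4.22
G1 X1.09 Y1.46
G1 X3.69 Y0.05
G1 X6.59 Y0.64
G1 X8.44 Y2.96
G1 X8.36 Y5.92
; layer 4
G0 Z22.07
G0 X8.36 Y5.92
G1 X6.40 Y8.14
G1 X3.47 Y8.57
G1 X0.94 Y7.03
G1 X0.00 Y4.22
G1 X1.09 Y1.46
G1 X3.69 Y0.05
G1 X6.59 Y0.64
G1 X8.44 Y2.96
G1 X8.36 Y5.92
; layer 5
G0 Z27.59
G0 X8.36 Y5.92
G1 X6.40 Y8.14
G1 X3.47 Y8.57
G1 X0.94 Y7.03
G1 X0.00 Y4.22
G1 X1.09 Y1.46
G1 X3.69 Y0.05
G1 X6.59 Y0.64
G1 X8.44 Y2.96
G1 X8.36 Y5.92
M2 ; end

The solid is a regular 9-sided prism (a cylinder approximated with 9 flat sides), circumscribed radius ≈ 4.33 mm, height ≈ 27.6 mm. Slicing at Δz = 5.52 mm — 5 equal slices spanning the solid's height, so layer i sits at z = i·h/5 — gives 5 non-empty perimeters. Each is a 9-segment closed polygon; G0 lifts to the layer z and rapids to the start vertex, then G1 traces the edges.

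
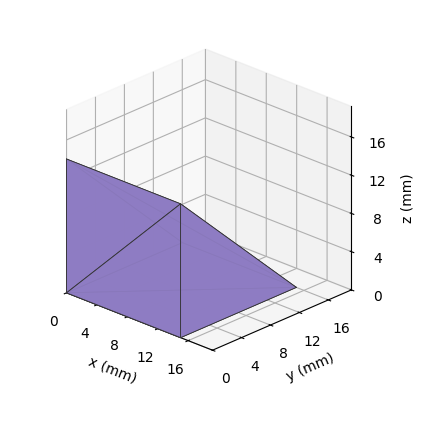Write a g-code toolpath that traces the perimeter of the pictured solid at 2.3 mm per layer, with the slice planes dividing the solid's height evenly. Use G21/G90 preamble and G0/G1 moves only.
Reading the render: the shape is a wedge (ramp): 15 × 16 mm base, rising to 14 mm along the y=0 edge and sloping linearly to z=0 at y=16 (dimensions read to the nearest mm from the axis ticks). For the g-code, the solid's height is divided into equal slices at the stated Δz and each level perimeter traced with G1 moves after a G0 lift.

; perimeter-only toolpath
G21 ; units = mm
G90 ; absolute positioning
G28 ; home
; layer 1
G0 Z2.3
G0 X0.0 Y0.0
G1 X15.0 Y0.0
G1 X15.0 Y13.3
G1 X0.0 Y13.3
G1 X0.0 Y0.0
; layer 2
G0 Z4.7
G0 X0.0 Y0.0
G1 X15.0 Y0.0
G1 X15.0 Y10.7
G1 X0.0 Y10.7
G1 X0.0 Y0.0
; layer 3
G0 Z7.0
G0 X0.0 Y0.0
G1 X15.0 Y0.0
G1 X15.0 Y8.0
G1 X0.0 Y8.0
G1 X0.0 Y0.0
; layer 4
G0 Z9.3
G0 X0.0 Y0.0
G1 X15.0 Y0.0
G1 X15.0 Y5.3
G1 X0.0 Y5.3
G1 X0.0 Y0.0
; layer 5
G0 Z11.7
G0 X0.0 Y0.0
G1 X15.0 Y0.0
G1 X15.0 Y2.7
G1 X0.0 Y2.7
G1 X0.0 Y0.0
M2 ; end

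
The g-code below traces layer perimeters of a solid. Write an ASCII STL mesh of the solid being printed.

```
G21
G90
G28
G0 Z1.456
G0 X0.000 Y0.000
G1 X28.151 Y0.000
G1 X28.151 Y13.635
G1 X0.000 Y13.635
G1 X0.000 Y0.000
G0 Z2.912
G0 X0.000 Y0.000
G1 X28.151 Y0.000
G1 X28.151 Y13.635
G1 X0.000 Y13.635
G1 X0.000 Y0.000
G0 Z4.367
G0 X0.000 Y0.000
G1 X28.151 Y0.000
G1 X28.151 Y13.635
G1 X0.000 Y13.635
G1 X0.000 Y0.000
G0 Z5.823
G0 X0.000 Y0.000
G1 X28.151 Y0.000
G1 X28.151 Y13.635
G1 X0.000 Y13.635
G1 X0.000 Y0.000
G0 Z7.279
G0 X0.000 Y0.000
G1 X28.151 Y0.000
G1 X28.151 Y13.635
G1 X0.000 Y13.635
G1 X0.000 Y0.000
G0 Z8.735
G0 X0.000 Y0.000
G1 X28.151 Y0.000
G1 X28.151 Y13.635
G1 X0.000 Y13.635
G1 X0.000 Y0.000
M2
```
solid part
  facet normal 0.0000 0.0000 -1.0000
    outer loop
      vertex 28.151 13.635 0.000
      vertex 28.151 0.000 0.000
      vertex 0.000 0.000 0.000
    endloop
  endfacet
  facet normal 0.0000 0.0000 -1.0000
    outer loop
      vertex 0.000 13.635 0.000
      vertex 28.151 13.635 0.000
      vertex 0.000 0.000 0.000
    endloop
  endfacet
  facet normal 0.0000 0.0000 1.0000
    outer loop
      vertex 0.000 0.000 8.735
      vertex 28.151 0.000 8.735
      vertex 28.151 13.635 8.735
    endloop
  endfacet
  facet normal 0.0000 0.0000 1.0000
    outer loop
      vertex 0.000 0.000 8.735
      vertex 28.151 13.635 8.735
      vertex 0.000 13.635 8.735
    endloop
  endfacet
  facet normal 0.0000 -1.0000 0.0000
    outer loop
      vertex 0.000 0.000 0.000
      vertex 28.151 0.000 0.000
      vertex 28.151 0.000 8.735
    endloop
  endfacet
  facet normal 0.0000 -1.0000 0.0000
    outer loop
      vertex 0.000 0.000 0.000
      vertex 28.151 0.000 8.735
      vertex 0.000 0.000 8.735
    endloop
  endfacet
  facet normal 0.0000 1.0000 0.0000
    outer loop
      vertex 28.151 13.635 8.735
      vertex 28.151 13.635 0.000
      vertex 0.000 13.635 0.000
    endloop
  endfacet
  facet normal 0.0000 1.0000 0.0000
    outer loop
      vertex 0.000 13.635 8.735
      vertex 28.151 13.635 8.735
      vertex 0.000 13.635 0.000
    endloop
  endfacet
  facet normal -1.0000 0.0000 0.0000
    outer loop
      vertex 0.000 13.635 8.735
      vertex 0.000 13.635 0.000
      vertex 0.000 0.000 0.000
    endloop
  endfacet
  facet normal -1.0000 0.0000 0.0000
    outer loop
      vertex 0.000 0.000 8.735
      vertex 0.000 13.635 8.735
      vertex 0.000 0.000 0.000
    endloop
  endfacet
  facet normal 1.0000 0.0000 0.0000
    outer loop
      vertex 28.151 0.000 0.000
      vertex 28.151 13.635 0.000
      vertex 28.151 13.635 8.735
    endloop
  endfacet
  facet normal 1.0000 0.0000 0.0000
    outer loop
      vertex 28.151 0.000 0.000
      vertex 28.151 13.635 8.735
      vertex 28.151 0.000 8.735
    endloop
  endfacet
endsolid part

The G0 Z moves step by Δz≈1.456 mm. Every layer's G1 loop is the same polygon, so the solid is a straight extrusion of it from z=0 to z≈8.73. Closing with flat bottom and top caps and triangulating gives 12 facets — a rectangular box, roughly 28.2 × 13.6 mm footprint and 8.73 mm tall.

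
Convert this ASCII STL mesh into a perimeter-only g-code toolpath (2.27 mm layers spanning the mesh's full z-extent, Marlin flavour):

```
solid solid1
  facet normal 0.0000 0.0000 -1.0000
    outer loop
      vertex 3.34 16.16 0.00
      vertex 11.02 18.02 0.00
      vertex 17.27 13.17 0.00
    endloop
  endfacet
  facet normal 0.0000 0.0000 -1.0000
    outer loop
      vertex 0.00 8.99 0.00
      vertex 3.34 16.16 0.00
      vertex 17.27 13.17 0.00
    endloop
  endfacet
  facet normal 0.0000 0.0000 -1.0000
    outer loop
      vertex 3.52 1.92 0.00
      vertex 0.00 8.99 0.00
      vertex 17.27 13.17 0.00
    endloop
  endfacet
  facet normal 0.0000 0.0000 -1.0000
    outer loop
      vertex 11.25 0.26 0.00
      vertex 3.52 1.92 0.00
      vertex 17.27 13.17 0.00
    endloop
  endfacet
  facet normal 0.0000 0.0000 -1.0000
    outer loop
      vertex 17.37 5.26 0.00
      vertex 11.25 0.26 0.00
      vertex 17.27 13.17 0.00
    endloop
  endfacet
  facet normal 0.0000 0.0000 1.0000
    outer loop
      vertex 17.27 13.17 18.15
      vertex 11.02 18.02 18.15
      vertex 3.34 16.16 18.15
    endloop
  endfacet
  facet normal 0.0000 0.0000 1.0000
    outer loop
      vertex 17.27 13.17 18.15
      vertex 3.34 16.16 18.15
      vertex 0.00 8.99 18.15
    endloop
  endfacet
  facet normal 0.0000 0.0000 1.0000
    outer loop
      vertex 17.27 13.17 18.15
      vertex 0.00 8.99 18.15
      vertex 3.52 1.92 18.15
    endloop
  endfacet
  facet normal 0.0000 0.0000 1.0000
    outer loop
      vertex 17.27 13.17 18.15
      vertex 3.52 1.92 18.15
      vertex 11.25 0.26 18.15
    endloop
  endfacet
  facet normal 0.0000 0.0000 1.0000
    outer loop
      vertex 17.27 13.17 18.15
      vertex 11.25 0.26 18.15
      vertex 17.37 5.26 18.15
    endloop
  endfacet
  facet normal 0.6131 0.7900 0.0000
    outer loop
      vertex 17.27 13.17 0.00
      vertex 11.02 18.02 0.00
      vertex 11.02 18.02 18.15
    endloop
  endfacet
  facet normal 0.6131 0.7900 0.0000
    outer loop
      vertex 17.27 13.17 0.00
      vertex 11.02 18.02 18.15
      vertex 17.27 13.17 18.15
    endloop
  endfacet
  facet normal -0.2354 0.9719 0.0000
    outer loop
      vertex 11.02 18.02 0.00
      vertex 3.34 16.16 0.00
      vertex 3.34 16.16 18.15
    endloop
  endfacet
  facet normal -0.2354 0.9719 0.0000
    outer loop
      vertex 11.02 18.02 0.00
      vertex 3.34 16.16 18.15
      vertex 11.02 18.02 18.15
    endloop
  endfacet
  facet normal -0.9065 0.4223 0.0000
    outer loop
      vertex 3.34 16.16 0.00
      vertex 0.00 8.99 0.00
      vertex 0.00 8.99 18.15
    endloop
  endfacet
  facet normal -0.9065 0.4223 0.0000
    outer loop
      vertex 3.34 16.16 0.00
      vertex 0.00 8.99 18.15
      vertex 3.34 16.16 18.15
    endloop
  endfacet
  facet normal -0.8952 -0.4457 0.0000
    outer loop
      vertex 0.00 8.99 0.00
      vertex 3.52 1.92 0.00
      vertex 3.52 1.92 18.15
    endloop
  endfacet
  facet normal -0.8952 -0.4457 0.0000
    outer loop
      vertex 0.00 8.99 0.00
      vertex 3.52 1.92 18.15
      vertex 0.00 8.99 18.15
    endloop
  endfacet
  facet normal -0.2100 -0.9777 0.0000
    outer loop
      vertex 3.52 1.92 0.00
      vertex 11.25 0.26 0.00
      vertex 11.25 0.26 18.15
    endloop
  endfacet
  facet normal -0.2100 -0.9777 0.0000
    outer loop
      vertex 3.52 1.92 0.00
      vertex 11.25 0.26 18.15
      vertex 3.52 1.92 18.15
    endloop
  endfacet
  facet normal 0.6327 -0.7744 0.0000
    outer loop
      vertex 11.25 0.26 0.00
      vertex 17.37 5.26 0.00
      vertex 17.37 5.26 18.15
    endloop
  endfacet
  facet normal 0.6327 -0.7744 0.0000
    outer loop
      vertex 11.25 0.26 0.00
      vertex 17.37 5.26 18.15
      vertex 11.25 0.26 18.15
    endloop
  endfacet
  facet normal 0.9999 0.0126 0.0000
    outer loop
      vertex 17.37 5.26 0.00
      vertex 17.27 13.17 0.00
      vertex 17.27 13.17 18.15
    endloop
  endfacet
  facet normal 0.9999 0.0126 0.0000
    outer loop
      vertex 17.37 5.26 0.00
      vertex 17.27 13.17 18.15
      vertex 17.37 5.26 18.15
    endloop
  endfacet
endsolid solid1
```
; perimeter-only toolpath
G21 ; units = mm
G90 ; absolute positioning
G28 ; home
; layer 1
G0 Z2.27
G0 X17.27 Y13.17
G1 X11.02 Y18.02
G1 X3.34 Y16.16
G1 X0.00 Y8.99
G1 X3.52 Y1.92
G1 X11.25 Y0.26
G1 X17.37 Y5.26
G1 X17.27 Y13.17
; layer 2
G0 Z4.54
G0 X17.27 Y13.17
G1 X11.02 Y18.02
G1 X3.34 Y16.16
G1 X0.00 Y8.99
G1 X3.52 Y1.92
G1 X11.25 Y0.26
G1 X17.37 Y5.26
G1 X17.27 Y13.17
; layer 3
G0 Z6.81
G0 X17.27 Y13.17
G1 X11.02 Y18.02
G1 X3.34 Y16.16
G1 X0.00 Y8.99
G1 X3.52 Y1.92
G1 X11.25 Y0.26
G1 X17.37 Y5.26
G1 X17.27 Y13.17
; layer 4
G0 Z9.07
G0 X17.27 Y13.17
G1 X11.02 Y18.02
G1 X3.34 Y16.16
G1 X0.00 Y8.99
G1 X3.52 Y1.92
G1 X11.25 Y0.26
G1 X17.37 Y5.26
G1 X17.27 Y13.17
; layer 5
G0 Z11.34
G0 X17.27 Y13.17
G1 X11.02 Y18.02
G1 X3.34 Y16.16
G1 X0.00 Y8.99
G1 X3.52 Y1.92
G1 X11.25 Y0.26
G1 X17.37 Y5.26
G1 X17.27 Y13.17
; layer 6
G0 Z13.61
G0 X17.27 Y13.17
G1 X11.02 Y18.02
G1 X3.34 Y16.16
G1 X0.00 Y8.99
G1 X3.52 Y1.92
G1 X11.25 Y0.26
G1 X17.37 Y5.26
G1 X17.27 Y13.17
; layer 7
G0 Z15.88
G0 X17.27 Y13.17
G1 X11.02 Y18.02
G1 X3.34 Y16.16
G1 X0.00 Y8.99
G1 X3.52 Y1.92
G1 X11.25 Y0.26
G1 X17.37 Y5.26
G1 X17.27 Y13.17
; layer 8
G0 Z18.15
G0 X17.27 Y13.17
G1 X11.02 Y18.02
G1 X3.34 Y16.16
G1 X0.00 Y8.99
G1 X3.52 Y1.92
G1 X11.25 Y0.26
G1 X17.37 Y5.26
G1 X17.27 Y13.17
M2 ; end

The solid is a regular 7-sided prism (a cylinder approximated with 7 flat sides), circumscribed radius ≈ 9.11 mm, height ≈ 18.1 mm. Slicing at Δz = 2.27 mm — 8 equal slices spanning the solid's height, so layer i sits at z = i·h/8 — gives 8 non-empty perimeters. Each is a 7-segment closed polygon; G0 lifts to the layer z and rapids to the start vertex, then G1 traces the edges.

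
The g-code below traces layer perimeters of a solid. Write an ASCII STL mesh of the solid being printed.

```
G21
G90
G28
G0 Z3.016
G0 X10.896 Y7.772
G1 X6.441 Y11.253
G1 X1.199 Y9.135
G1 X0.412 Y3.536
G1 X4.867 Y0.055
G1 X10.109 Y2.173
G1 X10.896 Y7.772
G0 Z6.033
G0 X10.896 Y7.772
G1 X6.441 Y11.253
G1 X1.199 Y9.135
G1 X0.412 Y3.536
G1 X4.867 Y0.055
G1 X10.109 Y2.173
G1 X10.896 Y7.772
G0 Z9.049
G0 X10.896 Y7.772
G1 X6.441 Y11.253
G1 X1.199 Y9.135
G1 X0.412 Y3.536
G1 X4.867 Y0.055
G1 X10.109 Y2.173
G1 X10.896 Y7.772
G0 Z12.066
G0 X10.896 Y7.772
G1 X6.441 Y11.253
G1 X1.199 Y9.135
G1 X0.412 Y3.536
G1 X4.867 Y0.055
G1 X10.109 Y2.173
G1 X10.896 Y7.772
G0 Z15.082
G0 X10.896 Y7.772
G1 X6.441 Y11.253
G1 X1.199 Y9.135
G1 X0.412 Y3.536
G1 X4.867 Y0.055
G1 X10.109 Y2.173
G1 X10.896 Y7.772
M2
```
solid part
  facet normal 0.0000 0.0000 -1.0000
    outer loop
      vertex 1.199 9.135 0.000
      vertex 6.441 11.253 0.000
      vertex 10.896 7.772 0.000
    endloop
  endfacet
  facet normal 0.0000 0.0000 -1.0000
    outer loop
      vertex 0.412 3.536 0.000
      vertex 1.199 9.135 0.000
      vertex 10.896 7.772 0.000
    endloop
  endfacet
  facet normal 0.0000 0.0000 -1.0000
    outer loop
      vertex 4.867 0.055 0.000
      vertex 0.412 3.536 0.000
      vertex 10.896 7.772 0.000
    endloop
  endfacet
  facet normal 0.0000 0.0000 -1.0000
    outer loop
      vertex 10.109 2.173 0.000
      vertex 4.867 0.055 0.000
      vertex 10.896 7.772 0.000
    endloop
  endfacet
  facet normal 0.0000 0.0000 1.0000
    outer loop
      vertex 10.896 7.772 15.082
      vertex 6.441 11.253 15.082
      vertex 1.199 9.135 15.082
    endloop
  endfacet
  facet normal 0.0000 0.0000 1.0000
    outer loop
      vertex 10.896 7.772 15.082
      vertex 1.199 9.135 15.082
      vertex 0.412 3.536 15.082
    endloop
  endfacet
  facet normal 0.0000 0.0000 1.0000
    outer loop
      vertex 10.896 7.772 15.082
      vertex 0.412 3.536 15.082
      vertex 4.867 0.055 15.082
    endloop
  endfacet
  facet normal 0.0000 0.0000 1.0000
    outer loop
      vertex 10.896 7.772 15.082
      vertex 4.867 0.055 15.082
      vertex 10.109 2.173 15.082
    endloop
  endfacet
  facet normal 0.6157 0.7880 0.0000
    outer loop
      vertex 10.896 7.772 0.000
      vertex 6.441 11.253 0.000
      vertex 6.441 11.253 15.082
    endloop
  endfacet
  facet normal 0.6157 0.7880 0.0000
    outer loop
      vertex 10.896 7.772 0.000
      vertex 6.441 11.253 15.082
      vertex 10.896 7.772 15.082
    endloop
  endfacet
  facet normal -0.3746 0.9272 0.0000
    outer loop
      vertex 6.441 11.253 0.000
      vertex 1.199 9.135 0.000
      vertex 1.199 9.135 15.082
    endloop
  endfacet
  facet normal -0.3746 0.9272 0.0000
    outer loop
      vertex 6.441 11.253 0.000
      vertex 1.199 9.135 15.082
      vertex 6.441 11.253 15.082
    endloop
  endfacet
  facet normal -0.9903 0.1392 0.0000
    outer loop
      vertex 1.199 9.135 0.000
      vertex 0.412 3.536 0.000
      vertex 0.412 3.536 15.082
    endloop
  endfacet
  facet normal -0.9903 0.1392 0.0000
    outer loop
      vertex 1.199 9.135 0.000
      vertex 0.412 3.536 15.082
      vertex 1.199 9.135 15.082
    endloop
  endfacet
  facet normal -0.6157 -0.7880 0.0000
    outer loop
      vertex 0.412 3.536 0.000
      vertex 4.867 0.055 0.000
      vertex 4.867 0.055 15.082
    endloop
  endfacet
  facet normal -0.6157 -0.7880 0.0000
    outer loop
      vertex 0.412 3.536 0.000
      vertex 4.867 0.055 15.082
      vertex 0.412 3.536 15.082
    endloop
  endfacet
  facet normal 0.3746 -0.9272 0.0000
    outer loop
      vertex 4.867 0.055 0.000
      vertex 10.109 2.173 0.000
      vertex 10.109 2.173 15.082
    endloop
  endfacet
  facet normal 0.3746 -0.9272 0.0000
    outer loop
      vertex 4.867 0.055 0.000
      vertex 10.109 2.173 15.082
      vertex 4.867 0.055 15.082
    endloop
  endfacet
  facet normal 0.9903 -0.1392 0.0000
    outer loop
      vertex 10.109 2.173 0.000
      vertex 10.896 7.772 0.000
      vertex 10.896 7.772 15.082
    endloop
  endfacet
  facet normal 0.9903 -0.1392 0.0000
    outer loop
      vertex 10.109 2.173 0.000
      vertex 10.896 7.772 15.082
      vertex 10.109 2.173 15.082
    endloop
  endfacet
endsolid part

The G0 Z moves step by Δz≈3.016 mm. Every layer's G1 loop is the same polygon, so the solid is a straight extrusion of it from z=0 to z≈15.1. Closing with flat bottom and top caps and triangulating gives 20 facets — a regular 6-sided prism (a cylinder approximated with 6 flat sides), circumscribed radius ≈ 5.65 mm, height ≈ 15.1 mm.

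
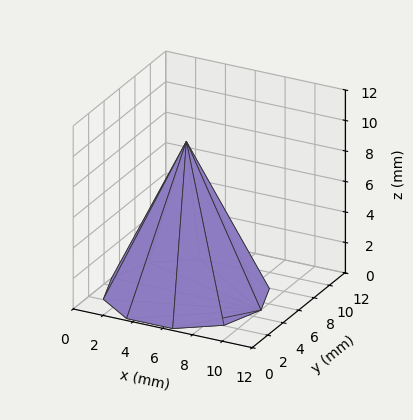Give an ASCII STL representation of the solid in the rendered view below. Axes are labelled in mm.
Reading the render: the shape is a regular 10-sided pyramid, base circumscribed radius ≈ 5 mm, apex at z ≈ 10 mm (dimensions read to the nearest mm from the axis ticks). For the STL, each face is triangulated and given an outward normal.

solid part
  facet normal 0.0000 0.0000 -1.0000
    outer loop
      vertex 6.545 9.755 0.000
      vertex 9.045 7.939 0.000
      vertex 10.000 5.000 0.000
    endloop
  endfacet
  facet normal 0.0000 0.0000 -1.0000
    outer loop
      vertex 3.455 9.755 0.000
      vertex 6.545 9.755 0.000
      vertex 10.000 5.000 0.000
    endloop
  endfacet
  facet normal 0.0000 0.0000 -1.0000
    outer loop
      vertex 0.955 7.939 0.000
      vertex 3.455 9.755 0.000
      vertex 10.000 5.000 0.000
    endloop
  endfacet
  facet normal 0.0000 0.0000 -1.0000
    outer loop
      vertex 0.000 5.000 0.000
      vertex 0.955 7.939 0.000
      vertex 10.000 5.000 0.000
    endloop
  endfacet
  facet normal 0.0000 0.0000 -1.0000
    outer loop
      vertex 0.955 2.061 0.000
      vertex 0.000 5.000 0.000
      vertex 10.000 5.000 0.000
    endloop
  endfacet
  facet normal 0.0000 0.0000 -1.0000
    outer loop
      vertex 3.455 0.245 0.000
      vertex 0.955 2.061 0.000
      vertex 10.000 5.000 0.000
    endloop
  endfacet
  facet normal 0.0000 0.0000 -1.0000
    outer loop
      vertex 6.545 0.245 0.000
      vertex 3.455 0.245 0.000
      vertex 10.000 5.000 0.000
    endloop
  endfacet
  facet normal 0.0000 0.0000 -1.0000
    outer loop
      vertex 9.045 2.061 0.000
      vertex 6.545 0.245 0.000
      vertex 10.000 5.000 0.000
    endloop
  endfacet
  facet normal 0.8589 0.2791 0.4294
    outer loop
      vertex 10.000 5.000 0.000
      vertex 9.045 7.939 0.000
      vertex 5.000 5.000 10.000
    endloop
  endfacet
  facet normal 0.5308 0.7307 0.4294
    outer loop
      vertex 9.045 7.939 0.000
      vertex 6.545 9.755 0.000
      vertex 5.000 5.000 10.000
    endloop
  endfacet
  facet normal 0.0000 0.9031 0.4294
    outer loop
      vertex 6.545 9.755 0.000
      vertex 3.455 9.755 0.000
      vertex 5.000 5.000 10.000
    endloop
  endfacet
  facet normal -0.5308 0.7307 0.4294
    outer loop
      vertex 3.455 9.755 0.000
      vertex 0.955 7.939 0.000
      vertex 5.000 5.000 10.000
    endloop
  endfacet
  facet normal -0.8589 0.2791 0.4294
    outer loop
      vertex 0.955 7.939 0.000
      vertex 0.000 5.000 0.000
      vertex 5.000 5.000 10.000
    endloop
  endfacet
  facet normal -0.8589 -0.2791 0.4294
    outer loop
      vertex 0.000 5.000 0.000
      vertex 0.955 2.061 0.000
      vertex 5.000 5.000 10.000
    endloop
  endfacet
  facet normal -0.5308 -0.7307 0.4294
    outer loop
      vertex 0.955 2.061 0.000
      vertex 3.455 0.245 0.000
      vertex 5.000 5.000 10.000
    endloop
  endfacet
  facet normal 0.0000 -0.9031 0.4294
    outer loop
      vertex 3.455 0.245 0.000
      vertex 6.545 0.245 0.000
      vertex 5.000 5.000 10.000
    endloop
  endfacet
  facet normal 0.5308 -0.7307 0.4294
    outer loop
      vertex 6.545 0.245 0.000
      vertex 9.045 2.061 0.000
      vertex 5.000 5.000 10.000
    endloop
  endfacet
  facet normal 0.8589 -0.2791 0.4294
    outer loop
      vertex 9.045 2.061 0.000
      vertex 10.000 5.000 0.000
      vertex 5.000 5.000 10.000
    endloop
  endfacet
endsolid part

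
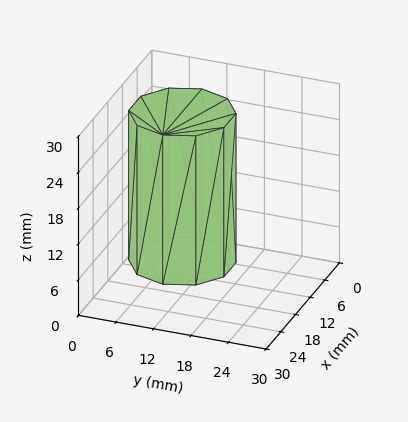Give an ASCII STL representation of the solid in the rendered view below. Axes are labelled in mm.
Reading the render: the shape is a regular 10-sided prism (a cylinder approximated with 10 flat sides), circumscribed radius ≈ 8 mm, height ≈ 25 mm (dimensions read to the nearest mm from the axis ticks). For the STL, each face is triangulated and given an outward normal.

solid part
  facet normal 0.0000 0.0000 -1.0000
    outer loop
      vertex 10.472 15.608 0.000
      vertex 14.472 12.702 0.000
      vertex 16.000 8.000 0.000
    endloop
  endfacet
  facet normal 0.0000 0.0000 -1.0000
    outer loop
      vertex 5.528 15.608 0.000
      vertex 10.472 15.608 0.000
      vertex 16.000 8.000 0.000
    endloop
  endfacet
  facet normal 0.0000 0.0000 -1.0000
    outer loop
      vertex 1.528 12.702 0.000
      vertex 5.528 15.608 0.000
      vertex 16.000 8.000 0.000
    endloop
  endfacet
  facet normal 0.0000 0.0000 -1.0000
    outer loop
      vertex 0.000 8.000 0.000
      vertex 1.528 12.702 0.000
      vertex 16.000 8.000 0.000
    endloop
  endfacet
  facet normal 0.0000 0.0000 -1.0000
    outer loop
      vertex 1.528 3.298 0.000
      vertex 0.000 8.000 0.000
      vertex 16.000 8.000 0.000
    endloop
  endfacet
  facet normal 0.0000 0.0000 -1.0000
    outer loop
      vertex 5.528 0.392 0.000
      vertex 1.528 3.298 0.000
      vertex 16.000 8.000 0.000
    endloop
  endfacet
  facet normal 0.0000 0.0000 -1.0000
    outer loop
      vertex 10.472 0.392 0.000
      vertex 5.528 0.392 0.000
      vertex 16.000 8.000 0.000
    endloop
  endfacet
  facet normal 0.0000 0.0000 -1.0000
    outer loop
      vertex 14.472 3.298 0.000
      vertex 10.472 0.392 0.000
      vertex 16.000 8.000 0.000
    endloop
  endfacet
  facet normal 0.0000 0.0000 1.0000
    outer loop
      vertex 16.000 8.000 25.000
      vertex 14.472 12.702 25.000
      vertex 10.472 15.608 25.000
    endloop
  endfacet
  facet normal 0.0000 0.0000 1.0000
    outer loop
      vertex 16.000 8.000 25.000
      vertex 10.472 15.608 25.000
      vertex 5.528 15.608 25.000
    endloop
  endfacet
  facet normal 0.0000 0.0000 1.0000
    outer loop
      vertex 16.000 8.000 25.000
      vertex 5.528 15.608 25.000
      vertex 1.528 12.702 25.000
    endloop
  endfacet
  facet normal 0.0000 0.0000 1.0000
    outer loop
      vertex 16.000 8.000 25.000
      vertex 1.528 12.702 25.000
      vertex 0.000 8.000 25.000
    endloop
  endfacet
  facet normal 0.0000 0.0000 1.0000
    outer loop
      vertex 16.000 8.000 25.000
      vertex 0.000 8.000 25.000
      vertex 1.528 3.298 25.000
    endloop
  endfacet
  facet normal 0.0000 0.0000 1.0000
    outer loop
      vertex 16.000 8.000 25.000
      vertex 1.528 3.298 25.000
      vertex 5.528 0.392 25.000
    endloop
  endfacet
  facet normal 0.0000 0.0000 1.0000
    outer loop
      vertex 16.000 8.000 25.000
      vertex 5.528 0.392 25.000
      vertex 10.472 0.392 25.000
    endloop
  endfacet
  facet normal 0.0000 0.0000 1.0000
    outer loop
      vertex 16.000 8.000 25.000
      vertex 10.472 0.392 25.000
      vertex 14.472 3.298 25.000
    endloop
  endfacet
  facet normal 0.9510 0.3091 0.0000
    outer loop
      vertex 16.000 8.000 0.000
      vertex 14.472 12.702 0.000
      vertex 14.472 12.702 25.000
    endloop
  endfacet
  facet normal 0.9510 0.3091 0.0000
    outer loop
      vertex 16.000 8.000 0.000
      vertex 14.472 12.702 25.000
      vertex 16.000 8.000 25.000
    endloop
  endfacet
  facet normal 0.5878 0.8090 0.0000
    outer loop
      vertex 14.472 12.702 0.000
      vertex 10.472 15.608 0.000
      vertex 10.472 15.608 25.000
    endloop
  endfacet
  facet normal 0.5878 0.8090 0.0000
    outer loop
      vertex 14.472 12.702 0.000
      vertex 10.472 15.608 25.000
      vertex 14.472 12.702 25.000
    endloop
  endfacet
  facet normal 0.0000 1.0000 0.0000
    outer loop
      vertex 10.472 15.608 0.000
      vertex 5.528 15.608 0.000
      vertex 5.528 15.608 25.000
    endloop
  endfacet
  facet normal 0.0000 1.0000 0.0000
    outer loop
      vertex 10.472 15.608 0.000
      vertex 5.528 15.608 25.000
      vertex 10.472 15.608 25.000
    endloop
  endfacet
  facet normal -0.5878 0.8090 0.0000
    outer loop
      vertex 5.528 15.608 0.000
      vertex 1.528 12.702 0.000
      vertex 1.528 12.702 25.000
    endloop
  endfacet
  facet normal -0.5878 0.8090 0.0000
    outer loop
      vertex 5.528 15.608 0.000
      vertex 1.528 12.702 25.000
      vertex 5.528 15.608 25.000
    endloop
  endfacet
  facet normal -0.9510 0.3091 0.0000
    outer loop
      vertex 1.528 12.702 0.000
      vertex 0.000 8.000 0.000
      vertex 0.000 8.000 25.000
    endloop
  endfacet
  facet normal -0.9510 0.3091 0.0000
    outer loop
      vertex 1.528 12.702 0.000
      vertex 0.000 8.000 25.000
      vertex 1.528 12.702 25.000
    endloop
  endfacet
  facet normal -0.9510 -0.3091 0.0000
    outer loop
      vertex 0.000 8.000 0.000
      vertex 1.528 3.298 0.000
      vertex 1.528 3.298 25.000
    endloop
  endfacet
  facet normal -0.9510 -0.3091 0.0000
    outer loop
      vertex 0.000 8.000 0.000
      vertex 1.528 3.298 25.000
      vertex 0.000 8.000 25.000
    endloop
  endfacet
  facet normal -0.5878 -0.8090 0.0000
    outer loop
      vertex 1.528 3.298 0.000
      vertex 5.528 0.392 0.000
      vertex 5.528 0.392 25.000
    endloop
  endfacet
  facet normal -0.5878 -0.8090 0.0000
    outer loop
      vertex 1.528 3.298 0.000
      vertex 5.528 0.392 25.000
      vertex 1.528 3.298 25.000
    endloop
  endfacet
  facet normal 0.0000 -1.0000 0.0000
    outer loop
      vertex 5.528 0.392 0.000
      vertex 10.472 0.392 0.000
      vertex 10.472 0.392 25.000
    endloop
  endfacet
  facet normal 0.0000 -1.0000 0.0000
    outer loop
      vertex 5.528 0.392 0.000
      vertex 10.472 0.392 25.000
      vertex 5.528 0.392 25.000
    endloop
  endfacet
  facet normal 0.5878 -0.8090 0.0000
    outer loop
      vertex 10.472 0.392 0.000
      vertex 14.472 3.298 0.000
      vertex 14.472 3.298 25.000
    endloop
  endfacet
  facet normal 0.5878 -0.8090 0.0000
    outer loop
      vertex 10.472 0.392 0.000
      vertex 14.472 3.298 25.000
      vertex 10.472 0.392 25.000
    endloop
  endfacet
  facet normal 0.9510 -0.3091 0.0000
    outer loop
      vertex 14.472 3.298 0.000
      vertex 16.000 8.000 0.000
      vertex 16.000 8.000 25.000
    endloop
  endfacet
  facet normal 0.9510 -0.3091 0.0000
    outer loop
      vertex 14.472 3.298 0.000
      vertex 16.000 8.000 25.000
      vertex 14.472 3.298 25.000
    endloop
  endfacet
endsolid part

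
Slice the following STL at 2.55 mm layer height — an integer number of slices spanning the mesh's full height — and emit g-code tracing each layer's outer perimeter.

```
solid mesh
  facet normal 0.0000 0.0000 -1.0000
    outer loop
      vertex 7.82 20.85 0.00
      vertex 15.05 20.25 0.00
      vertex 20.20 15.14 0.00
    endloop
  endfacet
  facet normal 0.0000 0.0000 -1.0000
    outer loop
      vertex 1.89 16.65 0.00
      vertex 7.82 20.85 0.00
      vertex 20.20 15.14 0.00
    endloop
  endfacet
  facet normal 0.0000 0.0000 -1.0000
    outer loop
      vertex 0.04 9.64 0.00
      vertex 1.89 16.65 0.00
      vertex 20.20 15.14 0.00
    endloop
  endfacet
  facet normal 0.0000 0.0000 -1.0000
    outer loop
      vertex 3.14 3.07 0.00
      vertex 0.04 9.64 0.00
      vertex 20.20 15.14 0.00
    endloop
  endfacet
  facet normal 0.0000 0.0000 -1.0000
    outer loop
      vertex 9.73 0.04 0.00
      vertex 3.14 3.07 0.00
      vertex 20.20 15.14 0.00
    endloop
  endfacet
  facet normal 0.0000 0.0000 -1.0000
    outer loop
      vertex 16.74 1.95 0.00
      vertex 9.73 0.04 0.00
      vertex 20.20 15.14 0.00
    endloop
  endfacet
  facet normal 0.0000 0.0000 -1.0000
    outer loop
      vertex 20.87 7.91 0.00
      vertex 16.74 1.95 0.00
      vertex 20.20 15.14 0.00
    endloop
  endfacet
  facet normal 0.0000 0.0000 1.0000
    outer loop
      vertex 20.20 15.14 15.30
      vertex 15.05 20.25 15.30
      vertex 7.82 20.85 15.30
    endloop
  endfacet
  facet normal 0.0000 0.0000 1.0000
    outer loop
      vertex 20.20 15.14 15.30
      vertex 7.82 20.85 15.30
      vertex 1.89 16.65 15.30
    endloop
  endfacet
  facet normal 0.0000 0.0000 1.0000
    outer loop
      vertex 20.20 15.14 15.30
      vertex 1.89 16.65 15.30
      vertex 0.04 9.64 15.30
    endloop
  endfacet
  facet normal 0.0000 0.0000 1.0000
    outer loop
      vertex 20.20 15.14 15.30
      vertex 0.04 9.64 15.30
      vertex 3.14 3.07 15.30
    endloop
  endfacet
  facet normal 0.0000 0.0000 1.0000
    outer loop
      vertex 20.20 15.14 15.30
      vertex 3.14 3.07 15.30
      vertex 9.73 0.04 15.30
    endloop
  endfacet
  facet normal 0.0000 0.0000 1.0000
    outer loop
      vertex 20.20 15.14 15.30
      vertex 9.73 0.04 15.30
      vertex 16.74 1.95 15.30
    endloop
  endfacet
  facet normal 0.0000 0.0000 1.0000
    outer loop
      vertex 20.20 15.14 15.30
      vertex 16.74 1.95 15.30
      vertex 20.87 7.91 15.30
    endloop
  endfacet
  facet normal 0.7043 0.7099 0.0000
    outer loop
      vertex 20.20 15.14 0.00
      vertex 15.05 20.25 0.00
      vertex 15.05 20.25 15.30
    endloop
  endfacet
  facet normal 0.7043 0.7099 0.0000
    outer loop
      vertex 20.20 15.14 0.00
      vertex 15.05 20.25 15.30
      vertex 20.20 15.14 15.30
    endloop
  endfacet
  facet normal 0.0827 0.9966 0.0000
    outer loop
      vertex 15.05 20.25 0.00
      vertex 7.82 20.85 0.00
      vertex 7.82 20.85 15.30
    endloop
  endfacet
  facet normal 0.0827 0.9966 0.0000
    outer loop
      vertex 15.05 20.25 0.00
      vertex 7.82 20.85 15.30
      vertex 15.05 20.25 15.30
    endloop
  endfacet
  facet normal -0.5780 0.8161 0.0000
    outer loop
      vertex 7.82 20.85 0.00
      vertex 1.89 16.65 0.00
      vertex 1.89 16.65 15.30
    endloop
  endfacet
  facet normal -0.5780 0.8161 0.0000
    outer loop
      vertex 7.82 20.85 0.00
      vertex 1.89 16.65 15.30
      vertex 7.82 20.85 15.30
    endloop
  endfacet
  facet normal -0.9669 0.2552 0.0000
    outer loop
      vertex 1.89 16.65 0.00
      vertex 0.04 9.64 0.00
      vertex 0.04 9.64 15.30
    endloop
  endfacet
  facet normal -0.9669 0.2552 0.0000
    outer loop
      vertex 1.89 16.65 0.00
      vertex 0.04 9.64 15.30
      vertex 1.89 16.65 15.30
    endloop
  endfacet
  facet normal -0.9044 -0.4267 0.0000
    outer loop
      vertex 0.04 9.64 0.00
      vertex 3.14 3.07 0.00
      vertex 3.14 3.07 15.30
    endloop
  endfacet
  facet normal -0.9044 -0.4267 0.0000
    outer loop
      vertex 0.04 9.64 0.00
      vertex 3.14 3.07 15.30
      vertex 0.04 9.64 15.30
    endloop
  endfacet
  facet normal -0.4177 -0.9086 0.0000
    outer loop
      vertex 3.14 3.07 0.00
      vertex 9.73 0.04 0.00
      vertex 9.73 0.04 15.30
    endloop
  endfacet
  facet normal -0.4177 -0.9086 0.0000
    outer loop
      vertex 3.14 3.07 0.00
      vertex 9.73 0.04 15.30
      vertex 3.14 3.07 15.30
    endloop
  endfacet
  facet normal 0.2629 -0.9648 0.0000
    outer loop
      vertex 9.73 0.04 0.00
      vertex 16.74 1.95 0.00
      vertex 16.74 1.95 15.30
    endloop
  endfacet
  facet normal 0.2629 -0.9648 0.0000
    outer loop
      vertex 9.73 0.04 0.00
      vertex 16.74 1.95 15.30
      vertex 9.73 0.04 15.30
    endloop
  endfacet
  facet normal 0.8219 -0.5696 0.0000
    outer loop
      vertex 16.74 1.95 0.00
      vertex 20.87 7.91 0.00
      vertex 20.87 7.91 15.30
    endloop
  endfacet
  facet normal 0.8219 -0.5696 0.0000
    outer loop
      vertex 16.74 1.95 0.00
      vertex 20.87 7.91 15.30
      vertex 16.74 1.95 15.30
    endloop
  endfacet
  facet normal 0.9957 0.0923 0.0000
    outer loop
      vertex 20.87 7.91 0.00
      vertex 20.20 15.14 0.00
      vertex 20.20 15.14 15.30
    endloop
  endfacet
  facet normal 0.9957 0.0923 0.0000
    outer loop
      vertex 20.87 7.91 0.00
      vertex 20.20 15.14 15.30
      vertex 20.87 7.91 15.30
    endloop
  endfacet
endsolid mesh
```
; perimeter-only toolpath
G21 ; units = mm
G90 ; absolute positioning
G28 ; home
; layer 1
G0 Z2.55
G0 X20.20 Y15.14
G1 X15.05 Y20.25
G1 X7.82 Y20.85
G1 X1.89 Y16.65
G1 X0.04 Y9.64
G1 X3.14 Y3.07
G1 X9.73 Y0.04
G1 X16.74 Y1.95
G1 X20.87 Y7.91
G1 X20.20 Y15.14
; layer 2
G0 Z5.10
G0 X20.20 Y15.14
G1 X15.05 Y20.25
G1 X7.82 Y20.85
G1 X1.89 Y16.65
G1 X0.04 Y9.64
G1 X3.14 Y3.07
G1 X9.73 Y0.04
G1 X16.74 Y1.95
G1 X20.87 Y7.91
G1 X20.20 Y15.14
; layer 3
G0 Z7.65
G0 X20.20 Y15.14
G1 X15.05 Y20.25
G1 X7.82 Y20.85
G1 X1.89 Y16.65
G1 X0.04 Y9.64
G1 X3.14 Y3.07
G1 X9.73 Y0.04
G1 X16.74 Y1.95
G1 X20.87 Y7.91
G1 X20.20 Y15.14
; layer 4
G0 Z10.20
G0 X20.20 Y15.14
G1 X15.05 Y20.25
G1 X7.82 Y20.85
G1 X1.89 Y16.65
G1 X0.04 Y9.64
G1 X3.14 Y3.07
G1 X9.73 Y0.04
G1 X16.74 Y1.95
G1 X20.87 Y7.91
G1 X20.20 Y15.14
; layer 5
G0 Z12.75
G0 X20.20 Y15.14
G1 X15.05 Y20.25
G1 X7.82 Y20.85
G1 X1.89 Y16.65
G1 X0.04 Y9.64
G1 X3.14 Y3.07
G1 X9.73 Y0.04
G1 X16.74 Y1.95
G1 X20.87 Y7.91
G1 X20.20 Y15.14
; layer 6
G0 Z15.30
G0 X20.20 Y15.14
G1 X15.05 Y20.25
G1 X7.82 Y20.85
G1 X1.89 Y16.65
G1 X0.04 Y9.64
G1 X3.14 Y3.07
G1 X9.73 Y0.04
G1 X16.74 Y1.95
G1 X20.87 Y7.91
G1 X20.20 Y15.14
M2 ; end

The solid is a regular 9-sided prism (a cylinder approximated with 9 flat sides), circumscribed radius ≈ 10.6 mm, height ≈ 15.3 mm. Slicing at Δz = 2.55 mm — 6 equal slices spanning the solid's height, so layer i sits at z = i·h/6 — gives 6 non-empty perimeters. Each is a 9-segment closed polygon; G0 lifts to the layer z and rapids to the start vertex, then G1 traces the edges.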